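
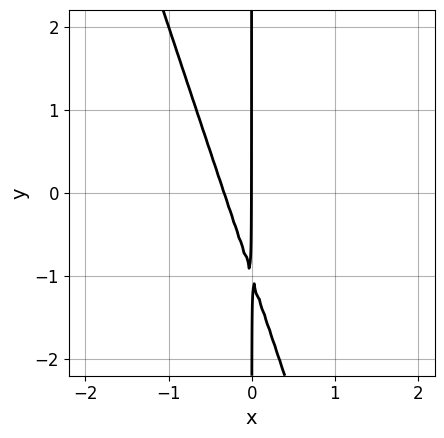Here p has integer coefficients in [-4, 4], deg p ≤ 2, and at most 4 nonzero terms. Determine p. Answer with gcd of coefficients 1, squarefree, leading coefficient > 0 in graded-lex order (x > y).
1. The degree is 2 — the shape is more complex than any degree-1 curve.
2. From the visible intercepts: the visible y-axis segment lies entirely on the curve; it meets the x-axis at x = 0 (among the integer gridlines).
3. Solving for integer coefficients yields p as stated.

3*x^2 + x*y + x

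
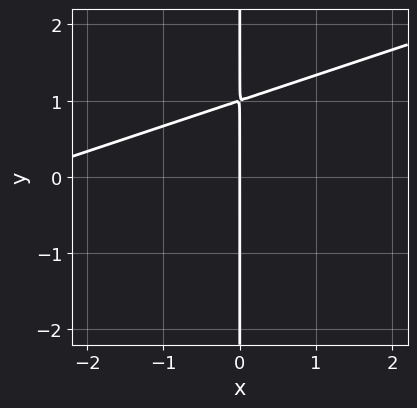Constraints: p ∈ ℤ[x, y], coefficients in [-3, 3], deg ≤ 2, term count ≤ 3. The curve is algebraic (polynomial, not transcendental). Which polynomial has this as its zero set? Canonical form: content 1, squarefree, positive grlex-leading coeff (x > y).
1. deg p = 2. No degree-1 curve has this shape.
2. From the axis intercepts and sections: every point of the y-axis in the box is on the curve; it meets the x-axis at x = 0 (among the integer gridlines).
3. Fitting integer coefficients to these (and the overall shape) gives p.

x^2 - 3*x*y + 3*x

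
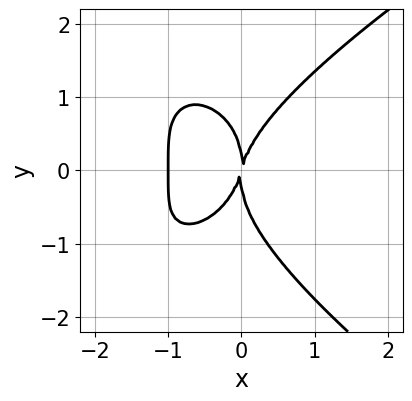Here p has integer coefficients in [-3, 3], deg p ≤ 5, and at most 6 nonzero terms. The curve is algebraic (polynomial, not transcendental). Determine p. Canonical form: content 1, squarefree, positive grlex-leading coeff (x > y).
(a) deg p = 4.
(b) From the axis intercepts and sections: among the integer gridlines, it crosses the x-axis at x ∈ {-1, 0}; it meets the y-axis at y = 0 (among the integer gridlines).
(c) The integer polynomial consistent with all of this is the stated p.

y^4 - 3*x^3 + x^2*y - 3*x^2 + x*y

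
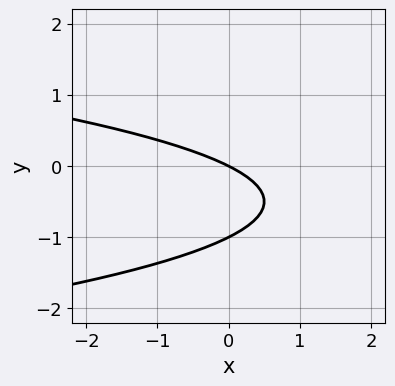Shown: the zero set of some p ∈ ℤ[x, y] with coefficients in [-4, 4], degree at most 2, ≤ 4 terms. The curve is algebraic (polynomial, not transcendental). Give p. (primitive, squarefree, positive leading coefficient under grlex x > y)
2*y^2 + x + 2*y

1. deg p = 2.
2. Against the integer gridlines: among the integer gridlines, it crosses the y-axis at y ∈ {-1, 0}; one x-axis crossing is at x = 0.
3. Matching integer coefficients to the picture gives p.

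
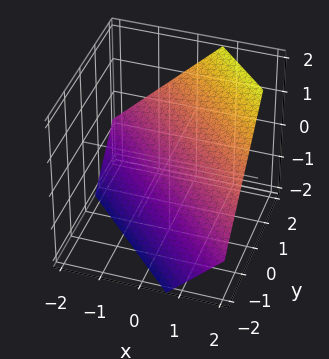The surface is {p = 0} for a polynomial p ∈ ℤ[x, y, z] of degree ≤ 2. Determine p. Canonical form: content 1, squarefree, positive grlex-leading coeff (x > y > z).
3*x + 3*y - 3*z - 2

1. deg p = 1. The surface is flat (a plane).
2. Matching integer coefficients to the picture gives p.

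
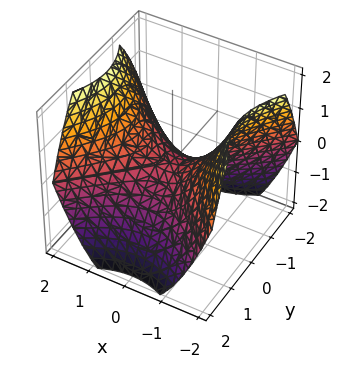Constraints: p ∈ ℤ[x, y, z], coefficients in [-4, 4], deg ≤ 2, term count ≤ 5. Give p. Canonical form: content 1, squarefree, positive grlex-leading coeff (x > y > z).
The degree is 2 — a hyperbolic paraboloid; a quadric.
Symmetries: mirror symmetry y ↦ −y ⇒ only even powers of y; it's symmetric under x → −x, forcing even powers of x.
Observable constraints: it crosses the z-axis at the gridline z = 0; it crosses the x-axis at the gridline x = 0.
Matching integer coefficients to the picture gives p.

2*x^2 - 2*y^2 - 3*z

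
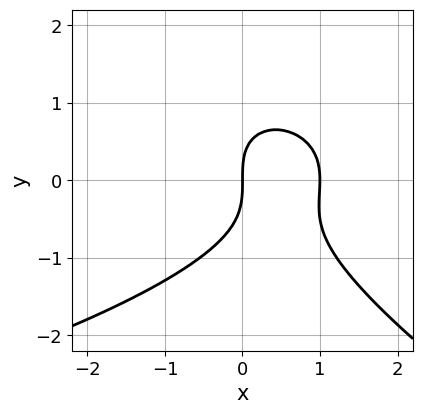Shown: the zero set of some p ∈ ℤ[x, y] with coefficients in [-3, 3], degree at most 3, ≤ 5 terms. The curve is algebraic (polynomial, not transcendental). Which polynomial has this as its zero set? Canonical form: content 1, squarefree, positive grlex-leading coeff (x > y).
x*y^2 + 2*y^3 + 3*x^2 - 3*x

(a) The degree is 3 — a generic line meets the curve in up to 3 points.
(b) From the axis intercepts and sections: the x-axis gridline crossings are at x ∈ {0, 1}; one y-axis crossing is at y = 0.
(c) Fitting integer coefficients to these (and the overall shape) gives p.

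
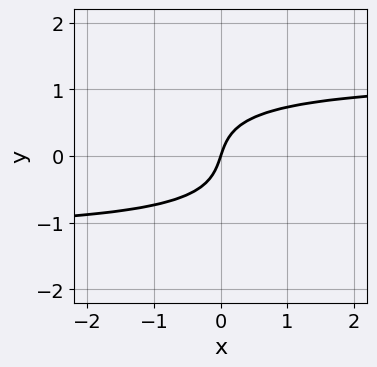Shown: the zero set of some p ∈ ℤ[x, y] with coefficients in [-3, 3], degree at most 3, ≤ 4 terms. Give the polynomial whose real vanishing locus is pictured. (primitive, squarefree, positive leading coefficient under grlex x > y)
2*x*y^2 + 3*y^3 - 3*x + y

(a) The degree is 3 — the shape is more complex than any degree-2 curve.
(b) Reading off the gridlines: it crosses the x-axis at the gridline x = 0; it meets the y-axis at y = 0 (among the integer gridlines).
(c) Fitting integer coefficients to these (and the overall shape) gives p.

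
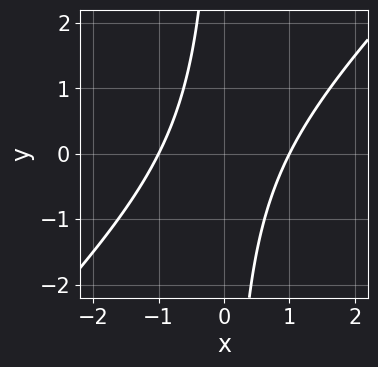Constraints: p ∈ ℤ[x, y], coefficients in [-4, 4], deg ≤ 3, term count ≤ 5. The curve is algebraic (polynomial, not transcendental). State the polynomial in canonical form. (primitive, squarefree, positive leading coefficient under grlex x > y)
deg p = 2. No degree-1 curve has this shape.
Observable constraints: no y-intercept at any integer in the box; the x-axis gridline crossings are at x ∈ {-1, 1}.
Fitting integer coefficients to these (and the overall shape) gives p.

x^2 - x*y - 1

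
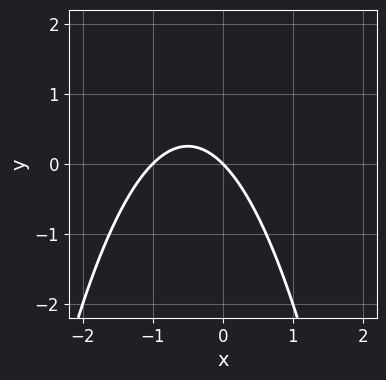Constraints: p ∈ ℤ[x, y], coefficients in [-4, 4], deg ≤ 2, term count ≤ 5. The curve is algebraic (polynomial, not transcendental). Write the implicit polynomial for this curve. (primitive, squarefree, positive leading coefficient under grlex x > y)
(a) The degree is 2 — the shape is more complex than any degree-1 curve.
(b) Against the integer gridlines: one y-axis crossing is at y = 0; among the integer gridlines, it crosses the x-axis at x ∈ {-1, 0}.
(c) The integer polynomial consistent with all of this is the stated p.

x^2 + x + y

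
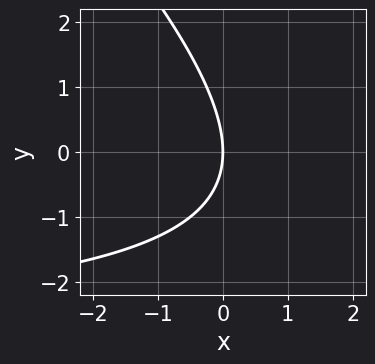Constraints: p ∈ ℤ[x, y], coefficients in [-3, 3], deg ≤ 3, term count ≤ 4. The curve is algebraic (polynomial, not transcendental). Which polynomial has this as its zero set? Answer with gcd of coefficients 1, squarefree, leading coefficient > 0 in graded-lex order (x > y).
x*y + y^2 + 3*x

1. Degree: a generic line meets the curve in up to 2 points, so deg p = 2.
2. Against the integer gridlines: it crosses the y-axis at the gridline y = 0; it crosses the x-axis at the gridline x = 0.
3. Matching integer coefficients to the picture gives p.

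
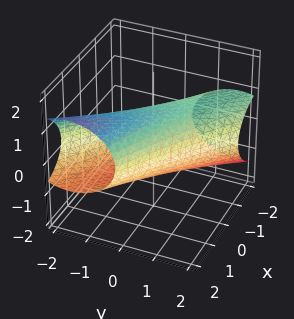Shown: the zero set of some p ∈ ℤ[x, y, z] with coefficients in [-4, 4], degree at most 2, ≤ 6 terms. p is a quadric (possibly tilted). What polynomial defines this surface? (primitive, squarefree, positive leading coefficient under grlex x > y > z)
(a) deg p = 2.
(b) From the axis intercepts and sections: the z-axis gridline crossings are at z ∈ {-1, 1}.
(c) Putting this together gives p.

x^2 + 3*x*y - x*z + 2*y^2 + 3*z^2 - 3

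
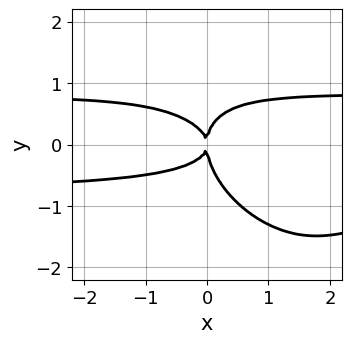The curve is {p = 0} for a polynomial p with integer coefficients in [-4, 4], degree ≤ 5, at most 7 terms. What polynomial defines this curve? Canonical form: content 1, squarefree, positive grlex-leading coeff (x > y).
3*x^2*y^2 + 3*x*y^3 + 3*y^4 - 3*x*y^2 - 2*x^2

1. The degree is 4 — no degree-3 curve has this shape.
2. Reading off the gridlines: it crosses the y-axis at the gridline y = 0; one x-axis crossing is at x = 0.
3. Matching integer coefficients to the picture gives p.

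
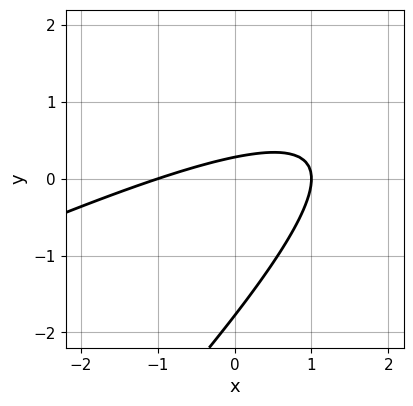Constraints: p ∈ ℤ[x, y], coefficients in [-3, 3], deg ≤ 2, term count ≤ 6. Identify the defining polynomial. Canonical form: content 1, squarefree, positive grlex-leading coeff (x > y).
(a) Degree: no degree-1 curve has this shape, so deg p = 2.
(b) Against the integer gridlines: the x-axis gridline crossings are at x ∈ {-1, 1}.
(c) Assembling these constraints gives the stated polynomial.

x^2 - 3*x*y + 2*y^2 + 3*y - 1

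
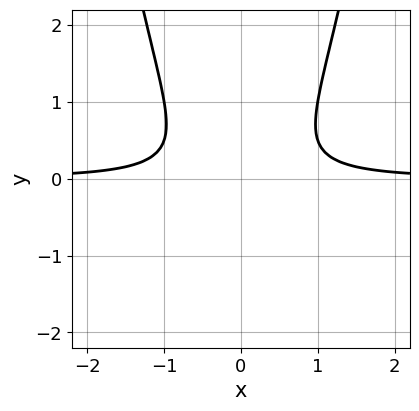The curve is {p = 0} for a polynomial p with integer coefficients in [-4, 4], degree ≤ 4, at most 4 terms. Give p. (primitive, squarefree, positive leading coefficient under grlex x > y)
1. Degree: the shape is more complex than any degree-2 curve, so deg p = 3.
2. Symmetries: the x ↦ −x reflection is a symmetry, so x appears only in even powers.
3. Reading off the gridlines: the curve avoids every integer y-axis point in the box; it misses every integer gridline on the x-axis.
4. These observations pin down the coefficients.

3*x^2*y - 2*y^2 - 1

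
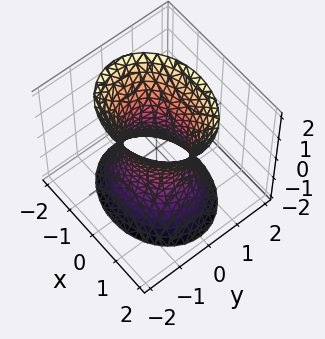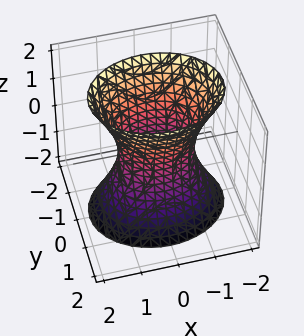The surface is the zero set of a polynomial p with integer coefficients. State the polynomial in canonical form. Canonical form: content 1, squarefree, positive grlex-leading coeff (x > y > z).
2*x^2 + 3*y^2 - z^2 - 2

deg p = 2. An hourglass — one-sheet hyperboloid; a quadric.
Symmetries: the x ↦ −x reflection is a symmetry, so x appears only in even powers; mirror symmetry z ↦ −z ⇒ only even powers of z; mirror symmetry y ↦ −y ⇒ only even powers of y.
From the axis intercepts and sections: among the integer gridlines, it crosses the x-axis at x ∈ {-1, 1}; the surface avoids every integer z-axis point in the box.
Together with the visible shape, these determine p as stated.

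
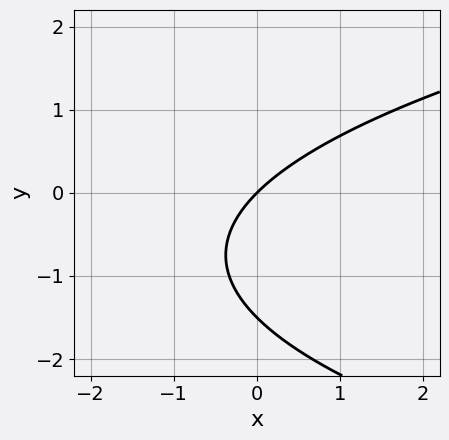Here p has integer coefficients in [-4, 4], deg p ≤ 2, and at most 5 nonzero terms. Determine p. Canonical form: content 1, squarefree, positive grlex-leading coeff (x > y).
The degree is 2 — a generic line meets the curve in up to 2 points.
Against the integer gridlines: one x-axis crossing is at x = 0; it crosses the y-axis at the gridline y = 0.
Assembling these constraints gives the stated polynomial.

2*y^2 - 3*x + 3*y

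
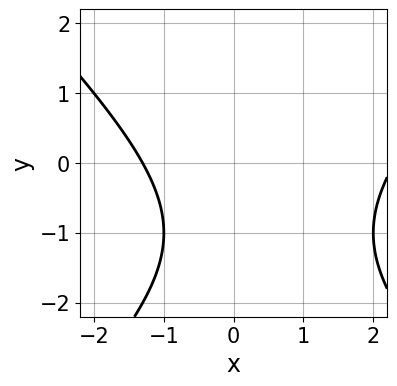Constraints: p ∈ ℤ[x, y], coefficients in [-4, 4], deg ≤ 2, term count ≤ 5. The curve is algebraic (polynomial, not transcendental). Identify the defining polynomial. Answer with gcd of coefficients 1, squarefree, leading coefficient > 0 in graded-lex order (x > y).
The degree is 2 — a generic line meets the curve in up to 2 points.
Reading off the gridlines: the curve avoids every integer y-axis point in the box.
Assembling these constraints gives the stated polynomial.

x^2 - y^2 - x - 2*y - 3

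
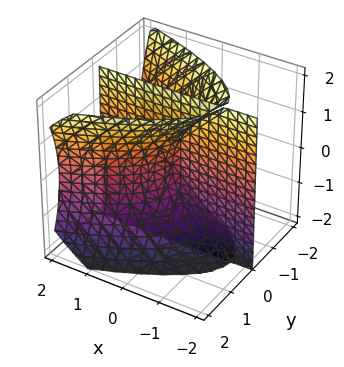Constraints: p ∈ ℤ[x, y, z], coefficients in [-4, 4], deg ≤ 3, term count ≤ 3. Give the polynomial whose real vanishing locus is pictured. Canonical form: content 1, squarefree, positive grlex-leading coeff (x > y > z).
2*y^3 - y*z^2 - 3*x*y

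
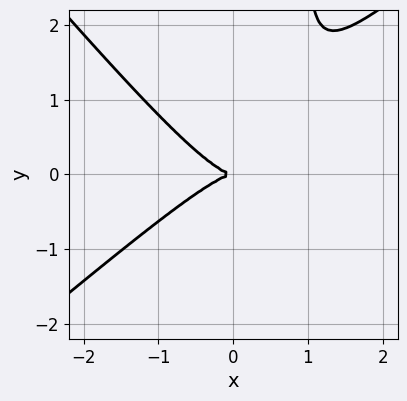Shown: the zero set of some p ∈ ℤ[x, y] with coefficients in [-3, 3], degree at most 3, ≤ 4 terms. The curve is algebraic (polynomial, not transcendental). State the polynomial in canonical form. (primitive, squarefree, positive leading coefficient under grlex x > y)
3*x^3 - x^2*y - 3*x*y^2 + 3*y^2

1. deg p = 3. The shape is more complex than any degree-2 curve.
2. Reading off the gridlines: it meets the x-axis at x = 0 (among the integer gridlines); it meets the y-axis at y = 0 (among the integer gridlines).
3. Putting this together gives p.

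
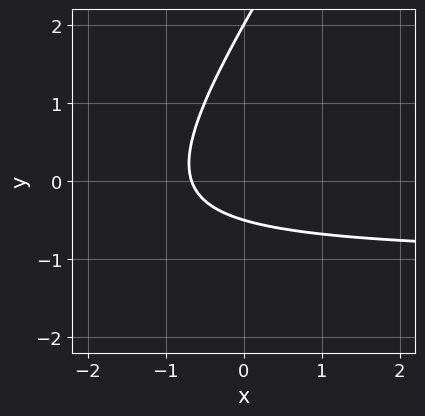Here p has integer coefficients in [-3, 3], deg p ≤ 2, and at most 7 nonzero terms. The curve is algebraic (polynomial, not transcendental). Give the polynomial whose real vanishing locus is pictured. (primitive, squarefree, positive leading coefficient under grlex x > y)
First, degree: a generic line meets the curve in up to 2 points, so deg p = 2.
Next, checking where it meets the axes: one y-axis crossing is at y = 2.
Finally, assembling these constraints gives the stated polynomial.

3*x*y - 2*y^2 + 3*x + 3*y + 2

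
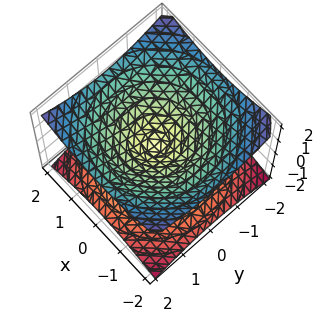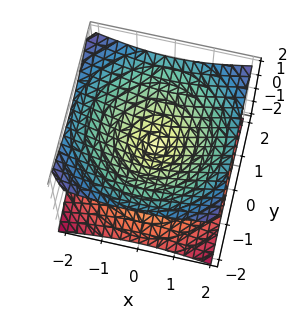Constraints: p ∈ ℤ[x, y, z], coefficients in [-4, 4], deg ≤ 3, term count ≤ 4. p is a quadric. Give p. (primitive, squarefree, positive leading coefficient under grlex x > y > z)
deg p = 2. A double cone through the origin; a quadric.
Symmetry: the surface is invariant under rotation about z: p = q(x² + y², z); it's symmetric under z → −z, forcing even powers of z.
Observable constraints: one z-axis crossing is at z = 0; a circular section at z = -1 has radius between 1 and 2; one y-axis crossing is at y = 0; it crosses the x-axis at the gridline x = 0.
Fitting integer coefficients to these (and the overall shape) gives p.

x^2 + y^2 - 2*z^2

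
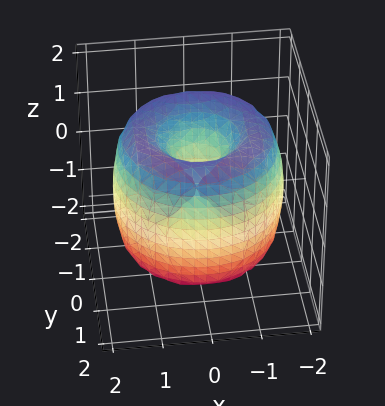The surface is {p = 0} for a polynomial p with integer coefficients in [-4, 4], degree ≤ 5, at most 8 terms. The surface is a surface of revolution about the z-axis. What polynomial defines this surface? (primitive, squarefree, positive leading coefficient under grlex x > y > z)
deg p = 4. A generic line meets the surface in up to 4 points.
By symmetry, the z-axis is an axis of rotation, so x and y enter only as x² + y².
From the visible intercepts: it crosses the z-axis at the gridline z = 0; it crosses the y-axis at the gridline y = 0.
The integer polynomial consistent with all of this is the stated p.

x^4 + 2*x^2*y^2 + y^4 - 3*x^2 - 3*y^2 + z^2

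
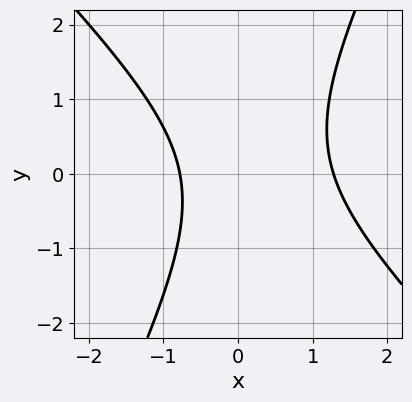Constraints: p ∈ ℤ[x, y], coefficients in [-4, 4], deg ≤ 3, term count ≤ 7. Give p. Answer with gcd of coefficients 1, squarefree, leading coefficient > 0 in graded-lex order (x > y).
2*x^2 + x*y - y^2 - x - 2

1. Degree: the shape is more complex than any degree-1 curve, so deg p = 2.
2. From the axis intercepts and sections: it misses every integer gridline on the y-axis.
3. Solving for integer coefficients yields p as stated.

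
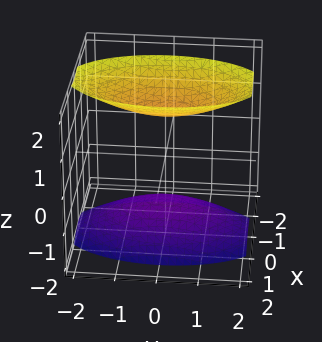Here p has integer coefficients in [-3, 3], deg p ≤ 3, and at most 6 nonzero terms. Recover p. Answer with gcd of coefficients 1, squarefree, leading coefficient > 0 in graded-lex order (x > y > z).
First, the picture has 2 separate pieces.
Next, degree: two sheets facing apart; a quadric, so deg p = 2.
Then, symmetries: it's symmetric under z → −z, forcing even powers of z; mirror symmetry y ↦ −y ⇒ only even powers of y; the x ↦ −x reflection is a symmetry, so x appears only in even powers.
Next, against the integer gridlines: it misses every integer gridline on the y-axis; no x-intercept at any integer in the box.
Finally, these observations pin down the coefficients.

3*x^2 + y^2 - 2*z^2 + 3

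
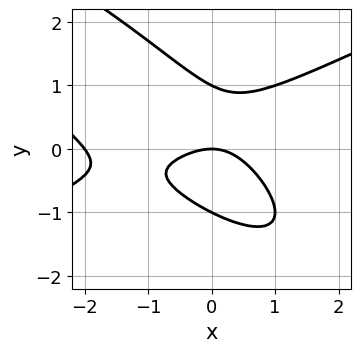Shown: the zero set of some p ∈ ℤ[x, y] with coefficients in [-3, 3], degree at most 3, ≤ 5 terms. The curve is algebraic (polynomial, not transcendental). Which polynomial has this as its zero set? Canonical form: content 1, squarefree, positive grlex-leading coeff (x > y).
x^3 - 3*x*y^2 - 3*y^3 + 2*x^2 + 3*y

1. The degree is 3 — a generic line meets the curve in up to 3 points.
2. Observable constraints: the x-axis gridline crossings are at x ∈ {-2, 0}; among the integer gridlines, it crosses the y-axis at y ∈ {-1, 0, 1}.
3. Fitting integer coefficients to these (and the overall shape) gives p.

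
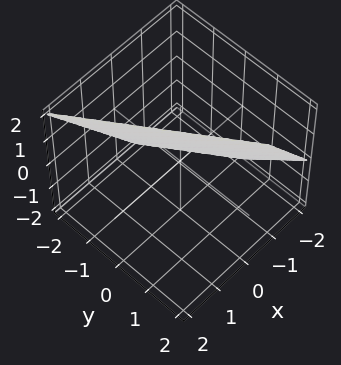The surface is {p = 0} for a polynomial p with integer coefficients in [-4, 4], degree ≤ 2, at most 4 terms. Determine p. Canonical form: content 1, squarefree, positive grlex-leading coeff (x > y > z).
3*x + 2*y - 2*z + 2

(a) The degree is 1 — the surface is flat (a plane).
(b) From the axis intercepts and sections: it crosses the z-axis at the gridline z = 1; it meets the y-axis at y = -1 (among the integer gridlines).
(c) Fitting integer coefficients to these (and the overall shape) gives p.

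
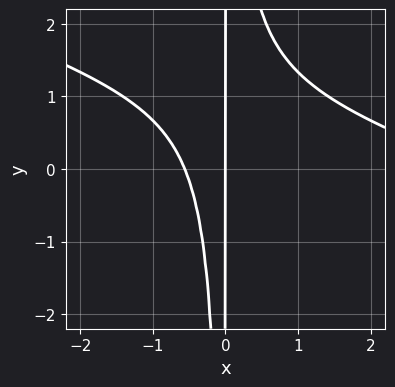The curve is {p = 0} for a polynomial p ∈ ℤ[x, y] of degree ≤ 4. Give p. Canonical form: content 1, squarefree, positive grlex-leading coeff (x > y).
1. Degree: a generic line meets the curve in up to 3 points, so deg p = 3.
2. Observable constraints: every point of the y-axis in the box is on the curve; it meets the x-axis at x = 0 (among the integer gridlines).
3. Matching integer coefficients to the picture gives p.

x^3 + 3*x^2*y - 3*x^2 - 2*x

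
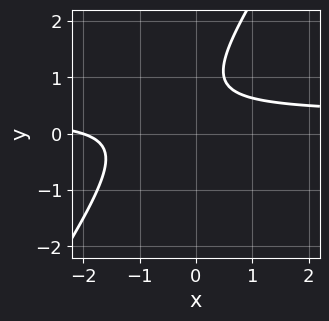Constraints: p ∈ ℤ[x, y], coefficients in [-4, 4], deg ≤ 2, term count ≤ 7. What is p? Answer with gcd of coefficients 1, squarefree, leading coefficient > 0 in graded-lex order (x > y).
Degree: the shape is more complex than any degree-1 curve, so deg p = 2.
Checking where it meets the axes: it crosses the x-axis at the gridline x = -2; no y-intercept at any integer in the box.
Assembling these constraints gives the stated polynomial.

3*x*y - 2*y^2 - x + 3*y - 2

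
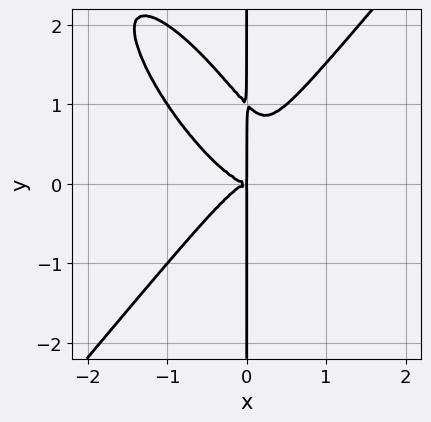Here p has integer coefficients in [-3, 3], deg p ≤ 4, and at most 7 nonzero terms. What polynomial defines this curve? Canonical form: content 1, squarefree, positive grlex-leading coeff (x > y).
The degree is 4 — a generic line meets the curve in up to 4 points.
Against the integer gridlines: the visible y-axis segment lies entirely on the curve.
Solving for integer coefficients yields p as stated.

2*x^4 + x^3*y - x^2*y^2 - x*y^3 + x*y^2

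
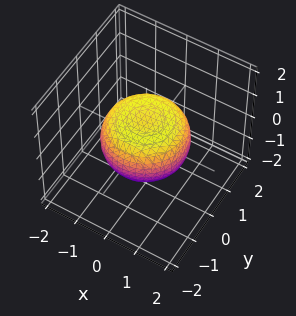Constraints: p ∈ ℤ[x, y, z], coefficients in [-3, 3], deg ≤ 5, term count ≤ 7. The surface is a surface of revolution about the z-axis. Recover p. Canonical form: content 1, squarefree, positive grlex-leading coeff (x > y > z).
x^4 + 2*x^2*y^2 + y^4 - x^2 - y^2 + 2*z^2 - 1

First, the degree is 4 — no degree-3 surface has this shape.
Next, symmetry: the z-axis is an axis of rotation, so x and y enter only as x² + y².
Then, against the integer gridlines: a circular section at z = 0 has radius between 1 and 2.
Finally, together with the visible shape, these determine p as stated.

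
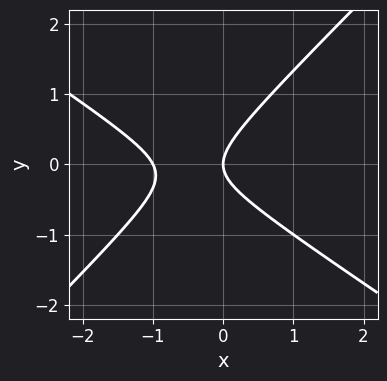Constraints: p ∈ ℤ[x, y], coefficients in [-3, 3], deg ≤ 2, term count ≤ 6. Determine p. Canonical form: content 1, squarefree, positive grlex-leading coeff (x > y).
(a) Degree: a generic line meets the curve in up to 2 points, so deg p = 2.
(b) Checking where it meets the axes: the x-axis gridline crossings are at x ∈ {-1, 0}; it crosses the y-axis at the gridline y = 0.
(c) Putting this together gives p.

2*x^2 + x*y - 3*y^2 + 2*x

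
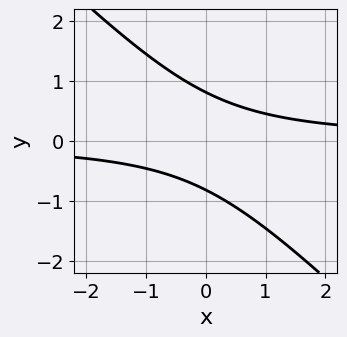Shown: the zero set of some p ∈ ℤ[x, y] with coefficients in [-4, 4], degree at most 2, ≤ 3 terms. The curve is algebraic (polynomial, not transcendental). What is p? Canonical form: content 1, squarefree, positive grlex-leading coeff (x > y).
3*x*y + 3*y^2 - 2

(a) Degree: a generic line meets the curve in up to 2 points, so deg p = 2.
(b) Reading off the gridlines: it misses every integer gridline on the x-axis.
(c) Together with the visible shape, these determine p as stated.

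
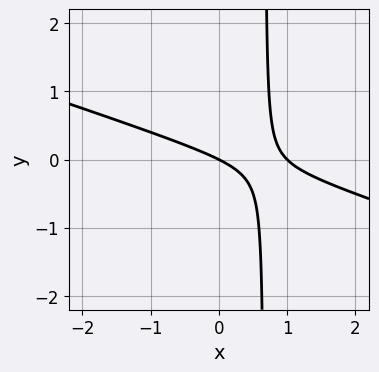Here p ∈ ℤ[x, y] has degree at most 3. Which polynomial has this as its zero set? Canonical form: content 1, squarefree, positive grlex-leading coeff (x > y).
(a) The degree is 2 — a generic line meets the curve in up to 2 points.
(b) Against the integer gridlines: the x-axis gridline crossings are at x ∈ {0, 1}; it crosses the y-axis at the gridline y = 0.
(c) Putting this together gives p.

x^2 + 3*x*y - x - 2*y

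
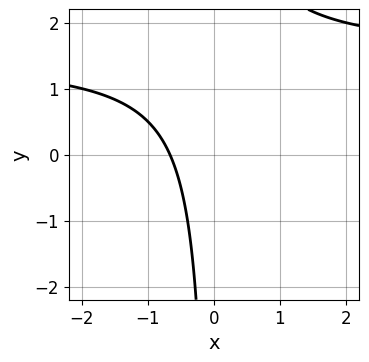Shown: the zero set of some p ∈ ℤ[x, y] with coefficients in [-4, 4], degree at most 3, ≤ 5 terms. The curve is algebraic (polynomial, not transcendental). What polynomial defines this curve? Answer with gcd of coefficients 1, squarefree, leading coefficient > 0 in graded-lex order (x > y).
Degree: a generic line meets the curve in up to 2 points, so deg p = 2.
From the axis intercepts and sections: no y-intercept at any integer in the box.
Matching integer coefficients to the picture gives p.

2*x*y - 3*x - 2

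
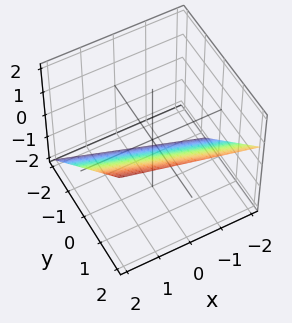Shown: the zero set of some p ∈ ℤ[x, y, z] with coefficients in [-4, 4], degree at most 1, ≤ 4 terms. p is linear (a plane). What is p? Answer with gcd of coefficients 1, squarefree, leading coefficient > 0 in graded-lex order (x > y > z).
x + 3*y - 3*z - 2

(a) deg p = 1.
(b) Checking where it meets the axes: one x-axis crossing is at x = 2.
(c) Assembling these constraints gives the stated polynomial.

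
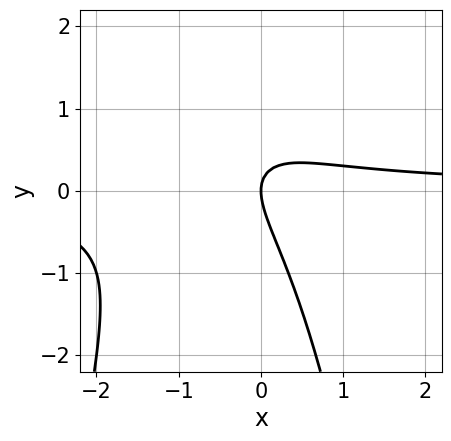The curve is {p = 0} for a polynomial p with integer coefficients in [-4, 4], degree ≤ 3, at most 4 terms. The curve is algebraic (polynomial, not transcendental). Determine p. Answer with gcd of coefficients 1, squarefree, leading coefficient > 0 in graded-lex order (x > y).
3*x^2*y + 3*x*y + 2*y^2 - 2*x

First, deg p = 3.
Next, checking where it meets the axes: it meets the y-axis at y = 0 (among the integer gridlines); it meets the x-axis at x = 0 (among the integer gridlines).
Finally, fitting integer coefficients to these (and the overall shape) gives p.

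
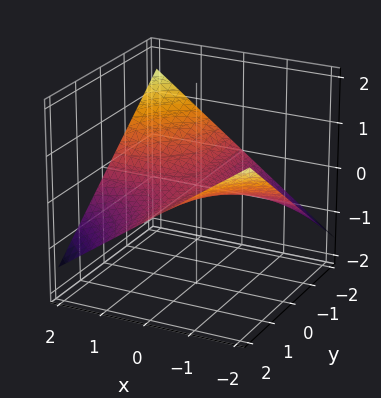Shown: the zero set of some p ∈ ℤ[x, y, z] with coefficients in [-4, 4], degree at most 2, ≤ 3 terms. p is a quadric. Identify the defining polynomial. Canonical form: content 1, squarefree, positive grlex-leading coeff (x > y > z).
x*y + 3*z

First, the degree is 2 — a hyperbolic paraboloid; a quadric.
Next, reading off the gridlines: the visible y-axis segment lies entirely on the surface; the visible x-axis segment lies entirely on the surface.
Finally, together with the visible shape, these determine p as stated.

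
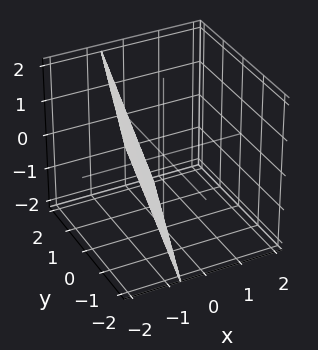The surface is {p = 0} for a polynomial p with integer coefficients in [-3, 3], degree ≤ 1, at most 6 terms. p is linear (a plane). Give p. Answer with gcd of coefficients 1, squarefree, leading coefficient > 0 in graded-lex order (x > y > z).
3*x - y + z + 2

1. The degree is 1 — every cross-section is a straight line — this is a plane.
2. From the visible intercepts: one y-axis crossing is at y = 2; it crosses the z-axis at the gridline z = -2.
3. Fitting integer coefficients to these (and the overall shape) gives p.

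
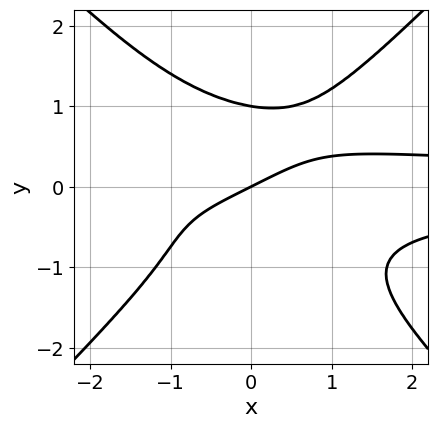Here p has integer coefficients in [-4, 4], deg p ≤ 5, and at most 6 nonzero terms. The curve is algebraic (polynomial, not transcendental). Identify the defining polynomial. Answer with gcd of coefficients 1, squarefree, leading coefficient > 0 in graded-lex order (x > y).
deg p = 4. No degree-3 curve has this shape.
Reading off the gridlines: it crosses the x-axis at the gridline x = 0; the y-axis gridline crossings are at y ∈ {0, 1}.
These observations pin down the coefficients.

2*x^2*y^2 - 2*y^4 - x + 2*y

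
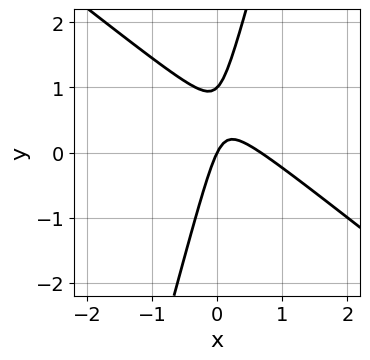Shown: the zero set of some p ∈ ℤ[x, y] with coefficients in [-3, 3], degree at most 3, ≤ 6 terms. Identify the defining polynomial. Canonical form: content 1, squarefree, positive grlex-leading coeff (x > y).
3*x^2 + 3*x*y - y^2 - 2*x + y

The degree is 2 — the shape is more complex than any degree-1 curve.
Against the integer gridlines: one x-axis crossing is at x = 0; among the integer gridlines, it crosses the y-axis at y ∈ {0, 1}.
These observations pin down the coefficients.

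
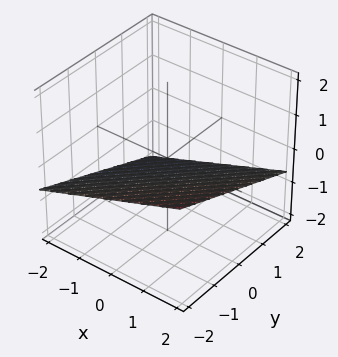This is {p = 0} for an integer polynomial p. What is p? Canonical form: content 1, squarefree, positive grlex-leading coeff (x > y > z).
deg p = 1. The surface is flat (a plane).
Reading off the gridlines: it meets the x-axis at x = 2 (among the integer gridlines); one y-axis crossing is at y = -2.
Matching integer coefficients to the picture gives p.

x - y - 3*z - 2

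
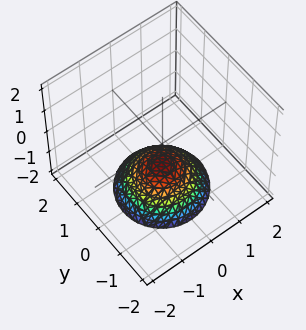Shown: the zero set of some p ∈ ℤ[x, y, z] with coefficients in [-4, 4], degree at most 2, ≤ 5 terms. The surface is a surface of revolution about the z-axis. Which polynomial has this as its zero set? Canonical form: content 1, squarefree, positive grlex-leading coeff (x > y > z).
2*x^2 + 2*y^2 + 3*z + 3

First, deg p = 2. A generic line meets the surface in up to 2 points.
Next, symmetry: every cross-section ⟂ z is a circle, so x, y appear only via x² + y².
Then, reading off the gridlines: it misses every integer gridline on the y-axis; a circular section at z = -2 has radius between 1 and 2.
Finally, together with the visible shape, these determine p as stated. Check: (0, 0, -1) on the z-axis lies on the surface, and p(0, 0, -1) = 0. ✓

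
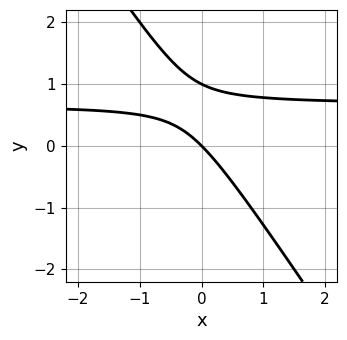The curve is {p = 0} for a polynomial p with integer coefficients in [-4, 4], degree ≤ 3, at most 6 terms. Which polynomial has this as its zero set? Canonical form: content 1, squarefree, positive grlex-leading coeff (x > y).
1. The degree is 2 — a generic line meets the curve in up to 2 points.
2. Against the integer gridlines: among the integer gridlines, it crosses the y-axis at y ∈ {0, 1}; it meets the x-axis at x = 0 (among the integer gridlines).
3. The integer polynomial consistent with all of this is the stated p.

3*x*y + 2*y^2 - 2*x - 2*y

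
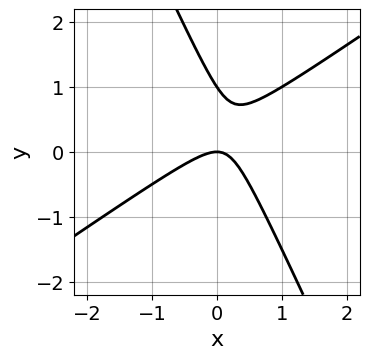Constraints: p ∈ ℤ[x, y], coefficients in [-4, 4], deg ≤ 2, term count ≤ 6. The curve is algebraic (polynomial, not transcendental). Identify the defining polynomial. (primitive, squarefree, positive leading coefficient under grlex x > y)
Degree: a generic line meets the curve in up to 2 points, so deg p = 2.
Checking where it meets the axes: among the integer gridlines, it crosses the y-axis at y ∈ {0, 1}; it meets the x-axis at x = 0 (among the integer gridlines).
These observations pin down the coefficients.

3*x^2 - 3*x*y - 2*y^2 + 2*y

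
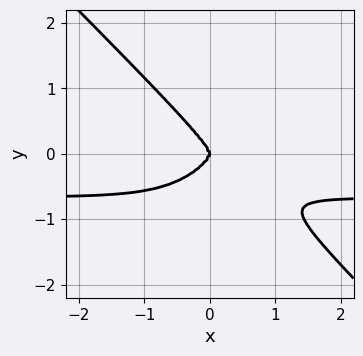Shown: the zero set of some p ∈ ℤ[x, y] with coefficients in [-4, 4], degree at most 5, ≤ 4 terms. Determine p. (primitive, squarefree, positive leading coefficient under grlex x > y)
1. Degree: a generic line meets the curve in up to 4 points, so deg p = 4.
2. Against the integer gridlines: it crosses the y-axis at the gridline y = 0; one x-axis crossing is at x = 0.
3. Assembling these constraints gives the stated polynomial.

3*x^3*y + 3*y^4 + 2*x^3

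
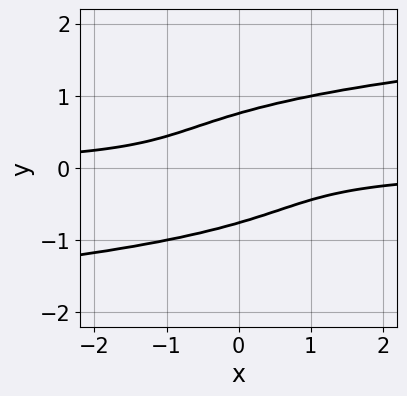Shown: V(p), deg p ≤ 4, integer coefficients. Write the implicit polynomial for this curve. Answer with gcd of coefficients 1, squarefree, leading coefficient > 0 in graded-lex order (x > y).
3*y^4 - 2*x*y - 1

The degree is 4 — no degree-3 curve has this shape.
Checking where it meets the axes: the curve avoids every integer x-axis point in the box.
These observations pin down the coefficients.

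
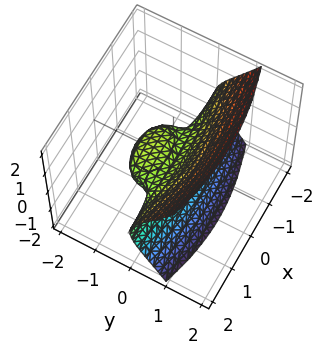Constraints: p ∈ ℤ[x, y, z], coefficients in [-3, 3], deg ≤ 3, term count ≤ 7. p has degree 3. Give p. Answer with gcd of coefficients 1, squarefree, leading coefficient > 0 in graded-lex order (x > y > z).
x^2*y + 2*y^3 + 2*y^2 - 2*z^2 - z

deg p = 3. The shape is more complex than any degree-2 surface.
From the visible intercepts: every point of the x-axis in the box is on the surface; it crosses the z-axis at the gridline z = 0; the y-axis gridline crossings are at y ∈ {-1, 0}.
Fitting integer coefficients to these (and the overall shape) gives p.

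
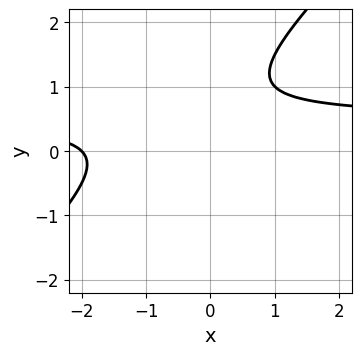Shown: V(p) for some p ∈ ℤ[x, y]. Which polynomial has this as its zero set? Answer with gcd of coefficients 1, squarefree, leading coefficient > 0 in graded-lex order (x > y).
First, deg p = 2. A generic line meets the curve in up to 2 points.
Then, from the visible intercepts: no y-intercept at any integer in the box; it crosses the x-axis at the gridline x = -2.
Finally, matching integer coefficients to the picture gives p.

2*x*y - 2*y^2 - x + 3*y - 2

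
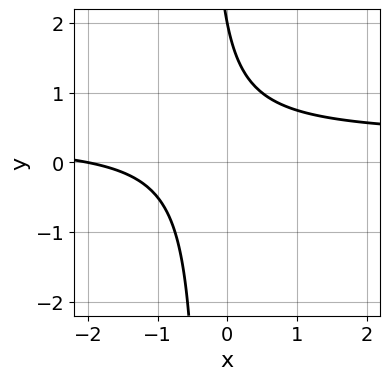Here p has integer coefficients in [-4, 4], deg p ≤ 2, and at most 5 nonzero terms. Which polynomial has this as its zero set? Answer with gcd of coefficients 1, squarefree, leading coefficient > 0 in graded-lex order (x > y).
3*x*y - x + y - 2

1. Degree: the shape is more complex than any degree-1 curve, so deg p = 2.
2. Checking where it meets the axes: it crosses the y-axis at the gridline y = 2; it meets the x-axis at x = -2 (among the integer gridlines).
3. Together with the visible shape, these determine p as stated.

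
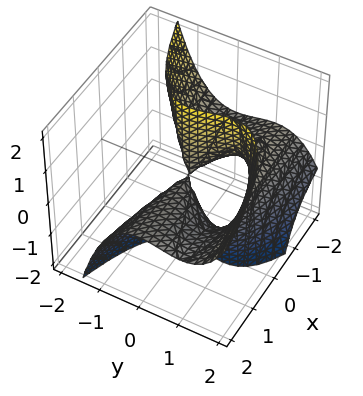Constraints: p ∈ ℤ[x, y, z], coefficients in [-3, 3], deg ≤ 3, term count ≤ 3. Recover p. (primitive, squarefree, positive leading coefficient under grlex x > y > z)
2*y^3 - 3*x*z - 3*y^2

The degree is 3 — no degree-2 surface has this shape.
From the axis intercepts and sections: every point of the x-axis in the box is on the surface; the visible z-axis segment lies entirely on the surface.
Fitting integer coefficients to these (and the overall shape) gives p.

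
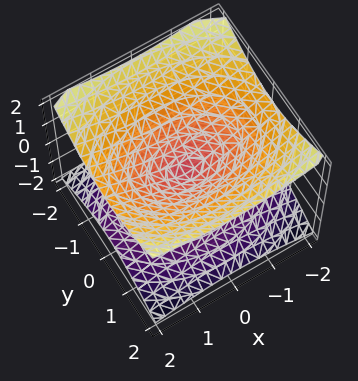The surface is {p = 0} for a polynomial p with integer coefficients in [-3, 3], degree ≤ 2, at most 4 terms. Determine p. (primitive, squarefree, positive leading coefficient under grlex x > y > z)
x^2 + 2*y^2 - 3*z^2

(a) Degree: a double cone through the origin; a quadric, so deg p = 2.
(b) Symmetries: it's symmetric under y → −y, forcing even powers of y; it's symmetric under z → −z, forcing even powers of z; mirror symmetry x ↦ −x ⇒ only even powers of x.
(c) From the axis intercepts and sections: it crosses the x-axis at the gridline x = 0; it meets the z-axis at z = 0 (among the integer gridlines); it meets the y-axis at y = 0 (among the integer gridlines).
(d) Assembling these constraints gives the stated polynomial.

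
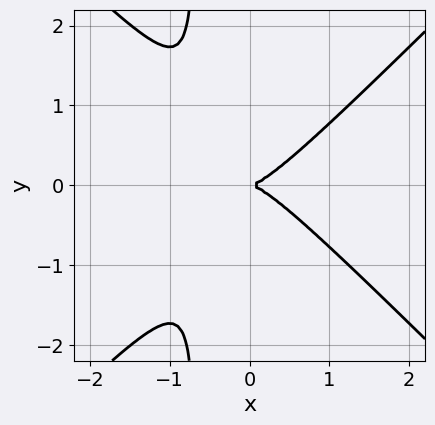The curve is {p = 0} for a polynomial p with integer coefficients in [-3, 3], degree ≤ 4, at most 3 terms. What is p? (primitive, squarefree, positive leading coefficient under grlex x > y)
3*x^3 - 3*x*y^2 - 2*y^2

1. Degree: the shape is more complex than any degree-2 curve, so deg p = 3.
2. Symmetries: it's symmetric under y → −y, forcing even powers of y.
3. From the visible intercepts: one x-axis crossing is at x = 0; it meets the y-axis at y = 0 (among the integer gridlines).
4. Assembling these constraints gives the stated polynomial.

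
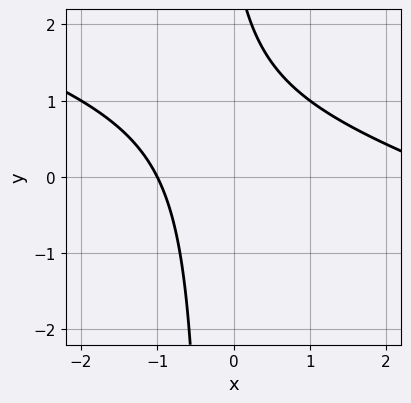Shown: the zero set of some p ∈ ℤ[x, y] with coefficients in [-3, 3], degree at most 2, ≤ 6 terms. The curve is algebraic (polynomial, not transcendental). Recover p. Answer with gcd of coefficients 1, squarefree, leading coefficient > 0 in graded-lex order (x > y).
x^2 + 3*x*y - 2*x + y - 3

deg p = 2. A generic line meets the curve in up to 2 points.
From the visible intercepts: it misses every integer gridline on the y-axis; it crosses the x-axis at the gridline x = -1.
Together with the visible shape, these determine p as stated.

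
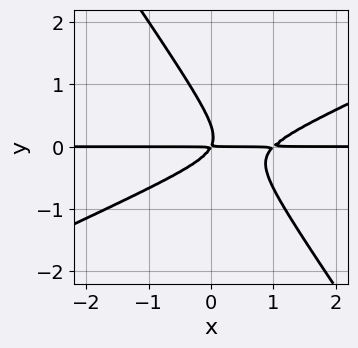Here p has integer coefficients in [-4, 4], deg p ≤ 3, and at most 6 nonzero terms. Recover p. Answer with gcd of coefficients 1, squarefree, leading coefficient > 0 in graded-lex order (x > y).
(a) The degree is 3 — no degree-2 curve has this shape.
(b) Checking where it meets the axes: every point of the x-axis in the box is on the curve.
(c) The integer polynomial consistent with all of this is the stated p.

2*x^2*y - 3*x*y^2 - 3*y^3 - 2*x*y + y^2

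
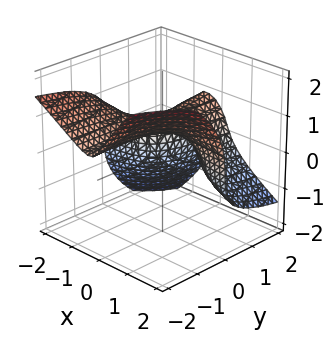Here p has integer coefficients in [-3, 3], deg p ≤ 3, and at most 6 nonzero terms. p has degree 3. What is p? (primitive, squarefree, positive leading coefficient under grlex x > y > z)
3*x^2*y + 3*x*y*z + 3*z^3 - 1

deg p = 3.
Against the integer gridlines: the surface avoids every integer y-axis point in the box; no x-intercept at any integer in the box.
Putting this together gives p.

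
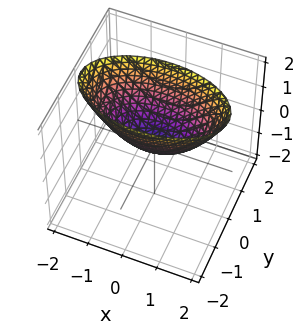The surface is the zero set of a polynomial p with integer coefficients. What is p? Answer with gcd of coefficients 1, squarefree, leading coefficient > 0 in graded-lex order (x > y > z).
x^2 + 3*y^2 - 2*z

1. Degree: a single bowl opening along one axis; a quadric, so deg p = 2.
2. Symmetries: it's symmetric under x → −x, forcing even powers of x; mirror symmetry y ↦ −y ⇒ only even powers of y.
3. From the visible intercepts: it crosses the x-axis at the gridline x = 0; it crosses the z-axis at the gridline z = 0.
4. Putting this together gives p.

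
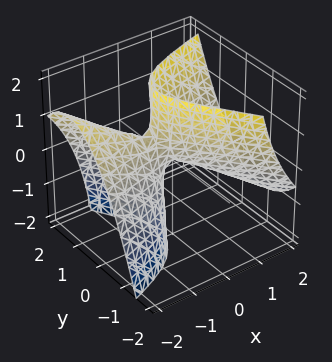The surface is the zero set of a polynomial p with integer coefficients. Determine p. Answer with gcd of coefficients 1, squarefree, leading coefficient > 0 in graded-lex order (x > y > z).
x^2 - 3*x*y + 3*x*z - 3*y^2 + z

The degree is 2 — a generic line meets the surface in up to 2 points.
From the visible intercepts: it crosses the y-axis at the gridline y = 0; one z-axis crossing is at z = 0; it crosses the x-axis at the gridline x = 0.
Together with the visible shape, these determine p as stated.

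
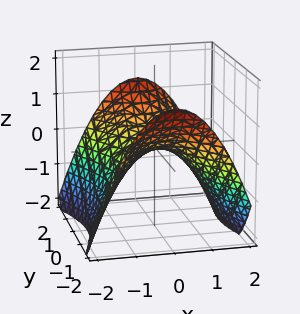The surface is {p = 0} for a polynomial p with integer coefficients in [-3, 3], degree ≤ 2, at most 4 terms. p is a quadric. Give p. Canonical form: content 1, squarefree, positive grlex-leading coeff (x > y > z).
2*x^2 - y^2 + 3*z

(a) Degree: a hyperbolic paraboloid; a quadric, so deg p = 2.
(b) Symmetries: the y ↦ −y reflection is a symmetry, so y appears only in even powers; the x ↦ −x reflection is a symmetry, so x appears only in even powers.
(c) From the axis intercepts and sections: it crosses the x-axis at the gridline x = 0; it crosses the y-axis at the gridline y = 0; it meets the z-axis at z = 0 (among the integer gridlines).
(d) These observations pin down the coefficients.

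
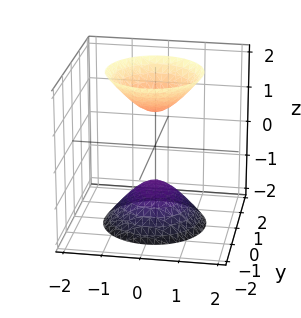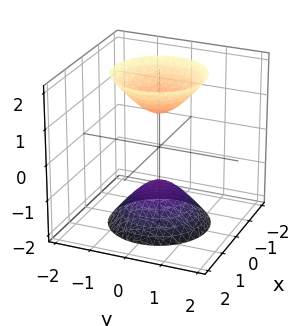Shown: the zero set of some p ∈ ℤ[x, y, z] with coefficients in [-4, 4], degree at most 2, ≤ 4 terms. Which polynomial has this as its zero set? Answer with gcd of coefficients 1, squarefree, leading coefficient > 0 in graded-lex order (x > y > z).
2*x^2 + 2*y^2 - z^2 + 1

1. There are 2 components. They look like related sheets of one shape, so recover p as a whole.
2. The degree is 2 — two separate bowl-shaped sheets opening away from each other; a quadric.
3. Symmetries: the z-axis is an axis of rotation, so x and y enter only as x² + y²; it's symmetric under z → −z, forcing even powers of z.
4. From the axis intercepts and sections: it misses every integer gridline on the y-axis; a circular section at z = 2 has radius between 1 and 2; the surface avoids every integer x-axis point in the box; the z-axis gridline crossings are at z ∈ {-1, 1}.
5. Together with the visible shape, these determine p as stated.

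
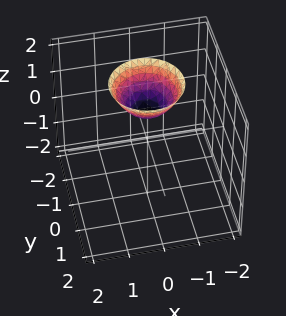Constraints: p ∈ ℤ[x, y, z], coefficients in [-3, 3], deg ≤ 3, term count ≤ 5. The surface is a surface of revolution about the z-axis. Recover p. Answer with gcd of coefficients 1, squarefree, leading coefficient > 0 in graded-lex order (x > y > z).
First, degree: a generic line meets the surface in up to 2 points, so deg p = 2.
Next, symmetries: every cross-section ⟂ z is a circle, so x, y appear only via x² + y².
Then, checking where it meets the axes: it crosses the z-axis at the gridline z = 1; it misses every integer gridline on the y-axis; a circular section at z = 2 has radius exactly 1; it misses every integer gridline on the x-axis.
Finally, the integer polynomial consistent with all of this is the stated p.

x^2 + y^2 - z + 1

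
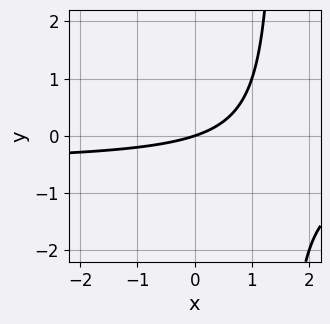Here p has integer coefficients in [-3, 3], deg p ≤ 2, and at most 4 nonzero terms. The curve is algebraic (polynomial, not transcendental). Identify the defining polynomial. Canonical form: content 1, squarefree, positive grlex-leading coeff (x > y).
(a) The degree is 2 — the shape is more complex than any degree-1 curve.
(b) From the axis intercepts and sections: it crosses the y-axis at the gridline y = 0; it meets the x-axis at x = 0 (among the integer gridlines).
(c) Fitting integer coefficients to these (and the overall shape) gives p.

2*x*y + x - 3*y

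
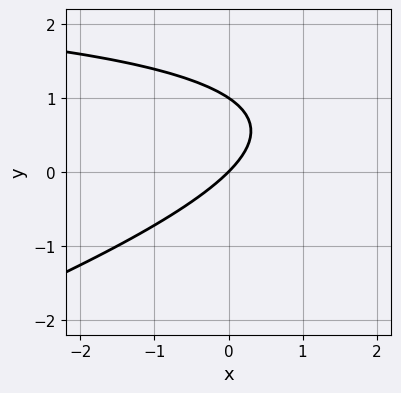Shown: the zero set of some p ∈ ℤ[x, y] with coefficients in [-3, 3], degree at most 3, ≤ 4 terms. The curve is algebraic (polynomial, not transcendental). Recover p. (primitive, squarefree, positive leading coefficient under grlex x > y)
x*y - 3*y^2 - 3*x + 3*y

deg p = 2.
From the visible intercepts: the y-axis gridline crossings are at y ∈ {0, 1}; it crosses the x-axis at the gridline x = 0.
Assembling these constraints gives the stated polynomial.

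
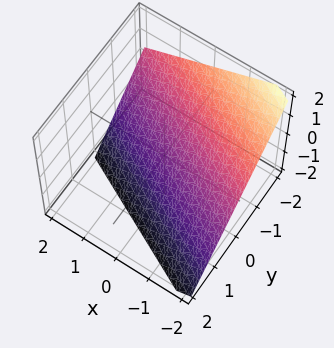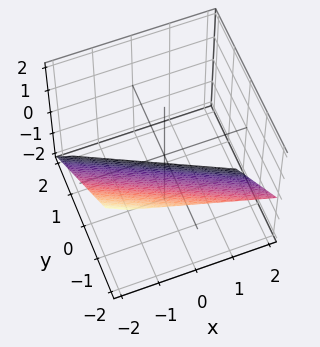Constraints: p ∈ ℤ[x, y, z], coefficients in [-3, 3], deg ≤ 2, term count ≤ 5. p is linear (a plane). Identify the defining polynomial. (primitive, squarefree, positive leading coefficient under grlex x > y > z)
The degree is 1 — every cross-section is a straight line — this is a plane.
From the visible intercepts: it meets the x-axis at x = -2 (among the integer gridlines); one y-axis crossing is at y = -1; one z-axis crossing is at z = -1.
The integer polynomial consistent with all of this is the stated p.

x + 2*y + 2*z + 2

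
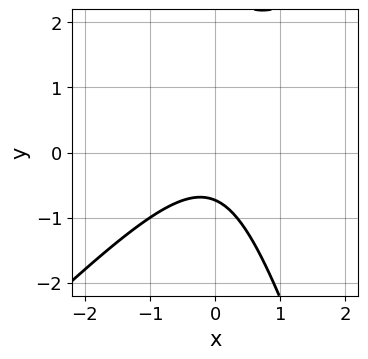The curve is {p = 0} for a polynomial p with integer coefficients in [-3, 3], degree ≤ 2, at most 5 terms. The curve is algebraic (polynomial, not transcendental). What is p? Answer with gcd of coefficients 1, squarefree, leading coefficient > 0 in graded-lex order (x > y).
Degree: a generic line meets the curve in up to 2 points, so deg p = 2.
Against the integer gridlines: no x-intercept at any integer in the box.
These observations pin down the coefficients.

3*x^2 - 2*x*y - y^2 + 2*y + 2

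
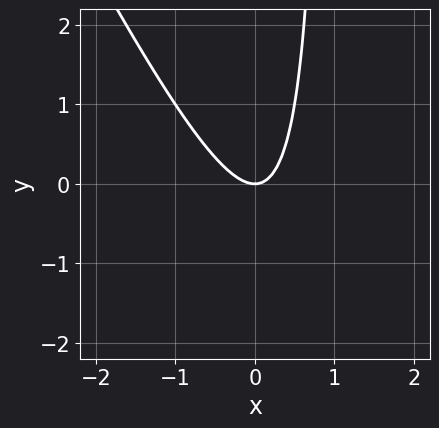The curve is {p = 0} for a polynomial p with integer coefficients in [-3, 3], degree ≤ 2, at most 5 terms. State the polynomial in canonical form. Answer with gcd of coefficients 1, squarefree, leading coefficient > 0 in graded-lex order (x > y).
2*x^2 + x*y - y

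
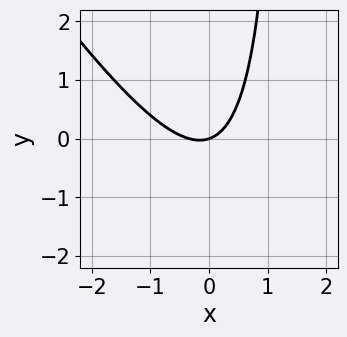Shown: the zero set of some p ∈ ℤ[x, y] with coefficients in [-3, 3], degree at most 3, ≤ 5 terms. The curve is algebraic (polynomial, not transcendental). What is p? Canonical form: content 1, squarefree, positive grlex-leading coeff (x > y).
3*x^2 + 2*x*y + x - 3*y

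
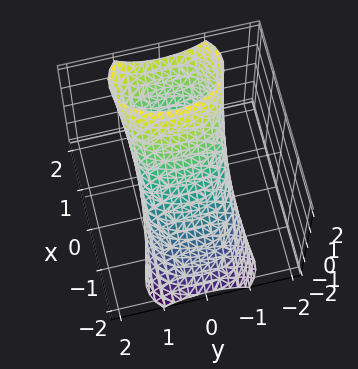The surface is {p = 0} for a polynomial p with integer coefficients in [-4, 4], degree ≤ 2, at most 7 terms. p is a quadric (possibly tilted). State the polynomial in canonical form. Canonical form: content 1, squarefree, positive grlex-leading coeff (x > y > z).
2*x^2 - 3*x*z + y^2 + z^2 - 1

First, deg p = 2. The shape is more complex than any degree-1 surface.
Next, against the integer gridlines: the z-axis gridline crossings are at z ∈ {-1, 1}; among the integer gridlines, it crosses the y-axis at y ∈ {-1, 1}.
Finally, putting this together gives p.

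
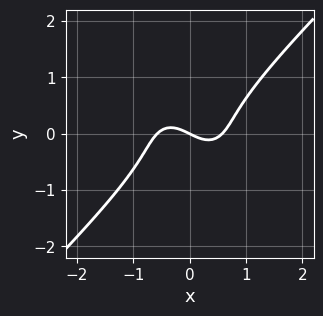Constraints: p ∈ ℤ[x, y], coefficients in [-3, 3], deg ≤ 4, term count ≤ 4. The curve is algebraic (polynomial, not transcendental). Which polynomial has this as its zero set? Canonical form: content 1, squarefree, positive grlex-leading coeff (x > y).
3*x^3 - 3*y^3 - x - 2*y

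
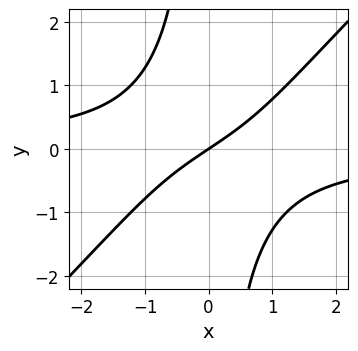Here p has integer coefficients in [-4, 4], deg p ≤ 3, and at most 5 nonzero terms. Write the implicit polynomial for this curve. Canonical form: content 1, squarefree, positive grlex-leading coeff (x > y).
1. The degree is 3 — no degree-2 curve has this shape.
2. From the visible intercepts: it crosses the y-axis at the gridline y = 0; it meets the x-axis at x = 0 (among the integer gridlines).
3. The integer polynomial consistent with all of this is the stated p.

2*x^2*y - 2*x*y^2 + 2*x - 3*y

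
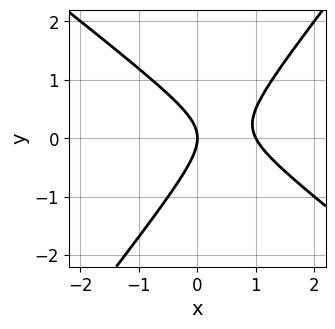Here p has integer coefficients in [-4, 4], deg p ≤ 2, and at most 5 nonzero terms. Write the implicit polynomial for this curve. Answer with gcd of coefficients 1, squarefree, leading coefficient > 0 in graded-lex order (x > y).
2*x^2 + x*y - 2*y^2 - 2*x

1. deg p = 2. A generic line meets the curve in up to 2 points.
2. From the axis intercepts and sections: the x-axis gridline crossings are at x ∈ {0, 1}; one y-axis crossing is at y = 0.
3. Matching integer coefficients to the picture gives p.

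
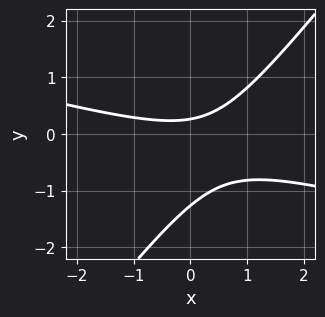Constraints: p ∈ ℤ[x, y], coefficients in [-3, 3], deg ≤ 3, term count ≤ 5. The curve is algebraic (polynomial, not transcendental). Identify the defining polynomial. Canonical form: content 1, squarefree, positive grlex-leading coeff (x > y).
x^2 + 3*x*y - 3*y^2 - 3*y + 1

First, degree: the shape is more complex than any degree-1 curve, so deg p = 2.
Then, against the integer gridlines: it misses every integer gridline on the x-axis.
Finally, assembling these constraints gives the stated polynomial.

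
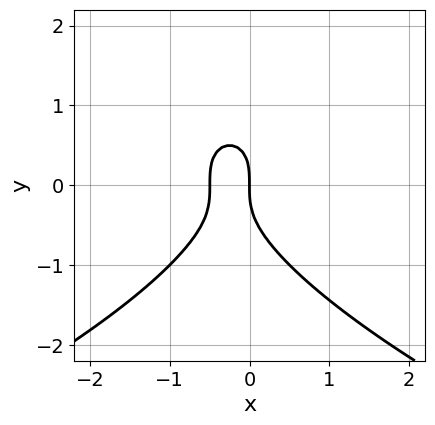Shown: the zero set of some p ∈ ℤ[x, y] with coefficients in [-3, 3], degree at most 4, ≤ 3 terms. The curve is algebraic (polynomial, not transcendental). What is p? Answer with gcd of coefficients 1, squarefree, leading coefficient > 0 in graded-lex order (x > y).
y^3 + 2*x^2 + x

deg p = 3. No degree-2 curve has this shape.
Reading off the gridlines: one y-axis crossing is at y = 0; one x-axis crossing is at x = 0.
These observations pin down the coefficients.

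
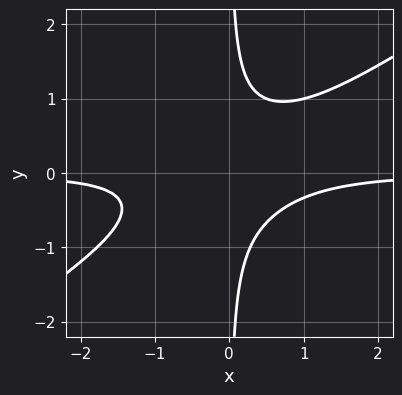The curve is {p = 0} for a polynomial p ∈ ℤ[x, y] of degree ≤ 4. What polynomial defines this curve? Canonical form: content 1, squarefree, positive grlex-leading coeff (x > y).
2*x^2*y - 3*x*y^2 + 1

First, deg p = 3. The shape is more complex than any degree-2 curve.
Then, from the axis intercepts and sections: it misses every integer gridline on the y-axis; it misses every integer gridline on the x-axis.
Finally, fitting integer coefficients to these (and the overall shape) gives p.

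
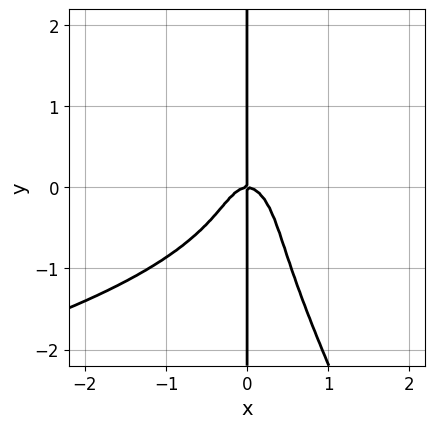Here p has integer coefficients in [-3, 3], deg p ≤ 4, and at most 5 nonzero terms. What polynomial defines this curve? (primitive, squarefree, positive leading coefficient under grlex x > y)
2*x^2*y^2 + x*y^3 + 3*x^3 + x*y

First, the degree is 4 — the shape is more complex than any degree-3 curve.
Next, against the integer gridlines: one x-axis crossing is at x = 0; every point of the y-axis in the box is on the curve.
Finally, together with the visible shape, these determine p as stated.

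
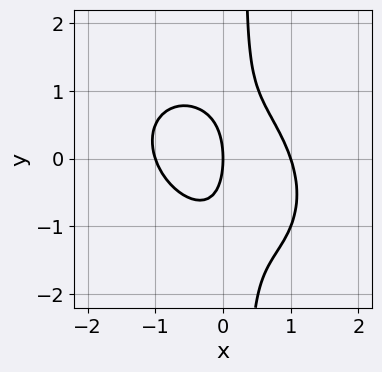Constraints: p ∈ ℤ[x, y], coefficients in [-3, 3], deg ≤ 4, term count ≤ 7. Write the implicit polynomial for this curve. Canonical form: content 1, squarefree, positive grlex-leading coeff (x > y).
3*x^3 + 2*x^2*y + 3*x*y^2 - y^2 - 3*x

1. The degree is 3 — no degree-2 curve has this shape.
2. Reading off the gridlines: among the integer gridlines, it crosses the x-axis at x ∈ {-1, 0, 1}; it meets the y-axis at y = 0 (among the integer gridlines).
3. Solving for integer coefficients yields p as stated.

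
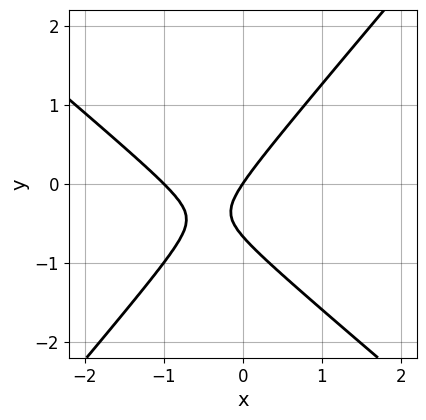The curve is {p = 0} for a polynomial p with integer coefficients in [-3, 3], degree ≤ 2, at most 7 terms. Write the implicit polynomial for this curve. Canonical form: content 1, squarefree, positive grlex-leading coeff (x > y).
First, degree: no degree-1 curve has this shape, so deg p = 2.
Next, checking where it meets the axes: among the integer gridlines, it crosses the x-axis at x ∈ {-1, 0}; it meets the y-axis at y = 0 (among the integer gridlines).
Finally, fitting integer coefficients to these (and the overall shape) gives p.

3*x^2 + x*y - 3*y^2 + 3*x - 2*y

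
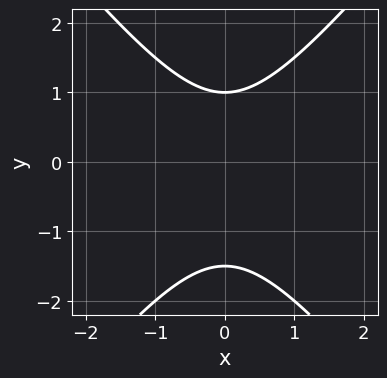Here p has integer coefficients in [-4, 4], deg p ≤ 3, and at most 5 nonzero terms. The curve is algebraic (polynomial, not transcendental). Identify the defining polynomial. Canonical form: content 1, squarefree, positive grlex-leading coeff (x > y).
3*x^2 - 2*y^2 - y + 3

First, degree: a generic line meets the curve in up to 2 points, so deg p = 2.
Then, symmetries: the x ↦ −x reflection is a symmetry, so x appears only in even powers.
Then, from the axis intercepts and sections: the curve avoids every integer x-axis point in the box; it crosses the y-axis at the gridline y = 1.
Finally, solving for integer coefficients yields p as stated.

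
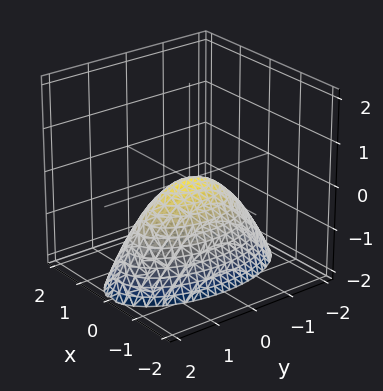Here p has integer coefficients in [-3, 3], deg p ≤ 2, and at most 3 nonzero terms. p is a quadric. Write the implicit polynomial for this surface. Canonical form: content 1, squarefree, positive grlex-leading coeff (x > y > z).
3*x^2 + y^2 + 2*z

(a) Degree: a single bowl opening along one axis; a quadric, so deg p = 2.
(b) Symmetries: the x ↦ −x reflection is a symmetry, so x appears only in even powers; it's symmetric under y → −y, forcing even powers of y.
(c) Checking where it meets the axes: one y-axis crossing is at y = 0; it crosses the x-axis at the gridline x = 0; it crosses the z-axis at the gridline z = 0.
(d) Solving for integer coefficients yields p as stated.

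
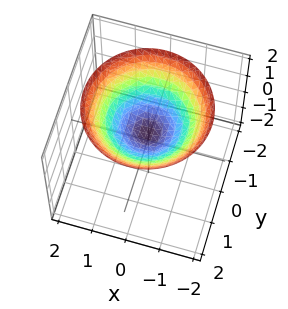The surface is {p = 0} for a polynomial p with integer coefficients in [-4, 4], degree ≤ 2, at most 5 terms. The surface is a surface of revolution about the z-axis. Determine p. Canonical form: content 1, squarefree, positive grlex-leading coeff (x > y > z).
First, degree: a generic line meets the surface in up to 2 points, so deg p = 2.
Then, by symmetry, the surface is invariant under rotation about z: p = q(x² + y², z).
Then, observable constraints: a circular section at z = 1 has radius exactly 1; it misses every integer gridline on the x-axis; it misses every integer gridline on the y-axis.
Finally, solving for integer coefficients yields p as stated.

x^2 + y^2 - 2*z + 1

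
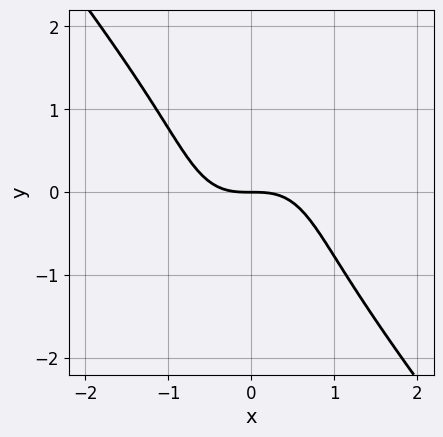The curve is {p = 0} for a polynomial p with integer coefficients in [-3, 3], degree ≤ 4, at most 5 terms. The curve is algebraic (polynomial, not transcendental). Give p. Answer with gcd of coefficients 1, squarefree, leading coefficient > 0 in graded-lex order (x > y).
First, degree: the shape is more complex than any degree-2 curve, so deg p = 3.
Next, checking where it meets the axes: it crosses the x-axis at the gridline x = 0; it crosses the y-axis at the gridline y = 0.
Finally, together with the visible shape, these determine p as stated.

2*x^3 + y^3 + 2*y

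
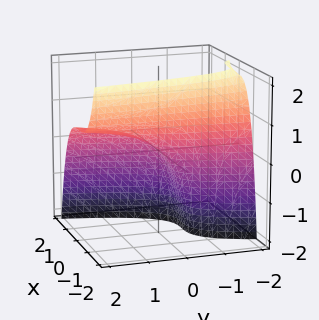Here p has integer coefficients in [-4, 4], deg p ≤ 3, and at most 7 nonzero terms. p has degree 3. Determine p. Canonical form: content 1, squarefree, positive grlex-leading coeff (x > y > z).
First, the degree is 3 — no degree-2 surface has this shape.
Then, checking where it meets the axes: it meets the x-axis at x = 0 (among the integer gridlines); one y-axis crossing is at y = 0; it meets the z-axis at z = 0 (among the integer gridlines).
Finally, solving for integer coefficients yields p as stated.

3*x^3 - x^2 + 2*y*z - 2*y + 2*z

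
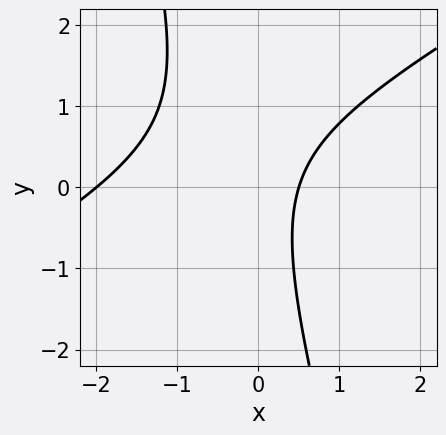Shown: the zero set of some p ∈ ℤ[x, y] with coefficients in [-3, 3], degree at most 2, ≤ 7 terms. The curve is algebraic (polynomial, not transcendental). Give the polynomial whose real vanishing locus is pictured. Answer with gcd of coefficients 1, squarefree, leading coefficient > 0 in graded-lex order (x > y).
2*x^2 - 3*x*y - y^2 + 3*x - 2

First, degree: no degree-1 curve has this shape, so deg p = 2.
Then, observable constraints: the curve avoids every integer y-axis point in the box; it crosses the x-axis at the gridline x = -2.
Finally, these observations pin down the coefficients.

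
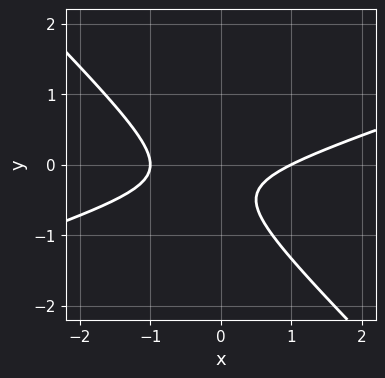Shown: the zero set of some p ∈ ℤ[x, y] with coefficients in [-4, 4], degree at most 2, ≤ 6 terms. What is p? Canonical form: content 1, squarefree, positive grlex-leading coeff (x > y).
(a) deg p = 2. The shape is more complex than any degree-1 curve.
(b) Checking where it meets the axes: the x-axis gridline crossings are at x ∈ {-1, 1}; the curve avoids every integer y-axis point in the box.
(c) Putting this together gives p.

x^2 - 2*x*y - 3*y^2 - 2*y - 1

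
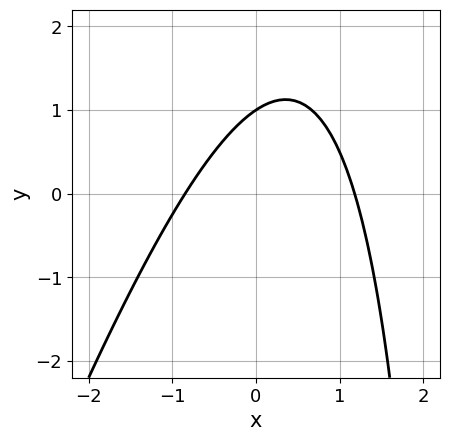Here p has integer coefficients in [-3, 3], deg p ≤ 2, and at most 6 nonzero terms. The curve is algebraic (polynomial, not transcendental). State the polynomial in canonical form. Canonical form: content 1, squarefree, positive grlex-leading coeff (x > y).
The degree is 2 — no degree-1 curve has this shape.
From the visible intercepts: it crosses the y-axis at the gridline y = 1.
Together with the visible shape, these determine p as stated.

3*x^2 - x*y - x + 3*y - 3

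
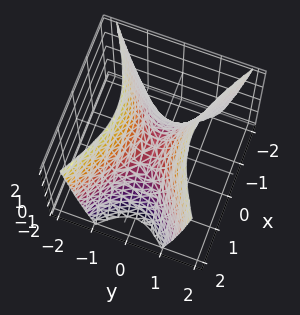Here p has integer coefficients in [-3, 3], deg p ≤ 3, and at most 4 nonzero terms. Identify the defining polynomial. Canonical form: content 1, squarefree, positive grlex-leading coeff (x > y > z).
1. deg p = 2. A saddle surface; a quadric.
2. Symmetries: it's symmetric under x → −x, forcing even powers of x; mirror symmetry y ↦ −y ⇒ only even powers of y.
3. Against the integer gridlines: one x-axis crossing is at x = 0; it meets the y-axis at y = 0 (among the integer gridlines).
4. Assembling these constraints gives the stated polynomial.

x^2 - 2*y^2 + z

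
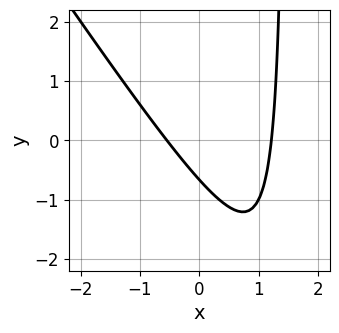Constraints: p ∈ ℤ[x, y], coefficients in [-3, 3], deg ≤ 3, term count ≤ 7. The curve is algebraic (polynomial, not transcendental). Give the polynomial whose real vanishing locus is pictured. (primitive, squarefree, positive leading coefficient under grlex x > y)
3*x^2 + 2*x*y - 2*x - 3*y - 2

deg p = 2. No degree-1 curve has this shape.
Solving for integer coefficients yields p as stated.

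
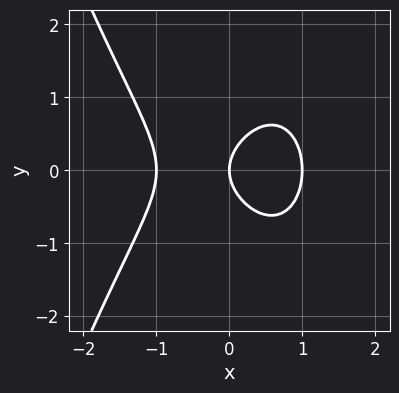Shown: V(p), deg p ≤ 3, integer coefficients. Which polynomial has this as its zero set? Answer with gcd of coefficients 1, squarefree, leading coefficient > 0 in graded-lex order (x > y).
The degree is 3 — a generic line meets the curve in up to 3 points.
Symmetries: it's symmetric under y → −y, forcing even powers of y.
Observable constraints: among the integer gridlines, it crosses the x-axis at x ∈ {-1, 0, 1}; it crosses the y-axis at the gridline y = 0.
The integer polynomial consistent with all of this is the stated p.

x^3 + y^2 - x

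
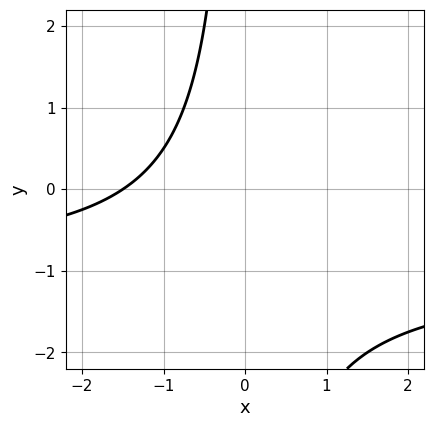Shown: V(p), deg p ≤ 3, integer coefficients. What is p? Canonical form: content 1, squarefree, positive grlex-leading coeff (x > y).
2*x*y + 2*x + 3

First, the degree is 2 — a generic line meets the curve in up to 2 points.
Then, observable constraints: no y-intercept at any integer in the box.
Finally, together with the visible shape, these determine p as stated.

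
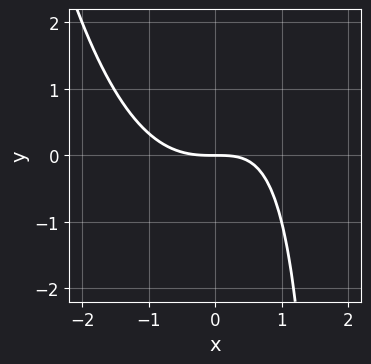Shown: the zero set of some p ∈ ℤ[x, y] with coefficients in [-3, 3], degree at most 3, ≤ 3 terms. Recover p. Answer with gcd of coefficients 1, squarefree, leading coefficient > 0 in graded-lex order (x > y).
(a) Degree: a generic line meets the curve in up to 3 points, so deg p = 3.
(b) From the axis intercepts and sections: it meets the x-axis at x = 0 (among the integer gridlines); it meets the y-axis at y = 0 (among the integer gridlines).
(c) These observations pin down the coefficients.

x^3 - x*y + 2*y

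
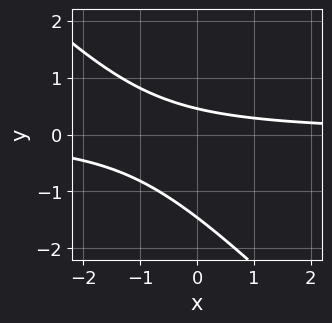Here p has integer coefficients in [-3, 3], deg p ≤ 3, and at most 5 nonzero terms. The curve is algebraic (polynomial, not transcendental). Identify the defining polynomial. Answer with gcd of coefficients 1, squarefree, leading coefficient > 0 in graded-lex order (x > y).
3*x*y + 3*y^2 + 3*y - 2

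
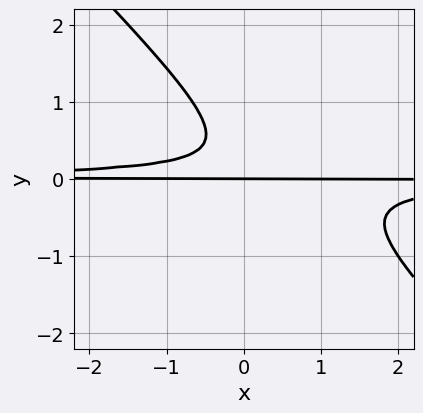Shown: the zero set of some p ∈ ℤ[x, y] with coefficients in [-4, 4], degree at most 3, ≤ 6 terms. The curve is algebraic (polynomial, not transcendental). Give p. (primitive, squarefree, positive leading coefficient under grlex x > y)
(a) deg p = 3.
(b) From the visible intercepts: one y-axis crossing is at y = 0; the visible x-axis segment lies entirely on the curve.
(c) Solving for integer coefficients yields p as stated.

3*x*y^2 + 3*y^3 - 2*y^2 + y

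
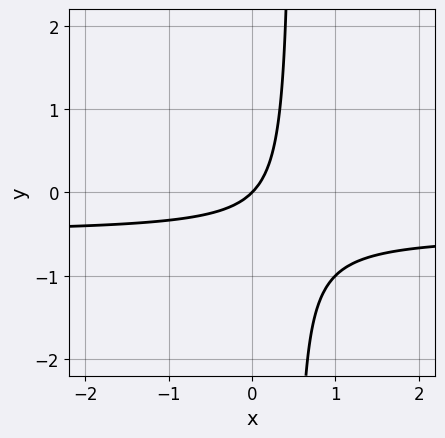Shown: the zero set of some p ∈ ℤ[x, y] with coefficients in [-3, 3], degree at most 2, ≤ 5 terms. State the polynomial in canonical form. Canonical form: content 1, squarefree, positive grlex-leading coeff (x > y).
deg p = 2. The shape is more complex than any degree-1 curve.
Checking where it meets the axes: one x-axis crossing is at x = 0; one y-axis crossing is at y = 0.
The integer polynomial consistent with all of this is the stated p.

2*x*y + x - y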